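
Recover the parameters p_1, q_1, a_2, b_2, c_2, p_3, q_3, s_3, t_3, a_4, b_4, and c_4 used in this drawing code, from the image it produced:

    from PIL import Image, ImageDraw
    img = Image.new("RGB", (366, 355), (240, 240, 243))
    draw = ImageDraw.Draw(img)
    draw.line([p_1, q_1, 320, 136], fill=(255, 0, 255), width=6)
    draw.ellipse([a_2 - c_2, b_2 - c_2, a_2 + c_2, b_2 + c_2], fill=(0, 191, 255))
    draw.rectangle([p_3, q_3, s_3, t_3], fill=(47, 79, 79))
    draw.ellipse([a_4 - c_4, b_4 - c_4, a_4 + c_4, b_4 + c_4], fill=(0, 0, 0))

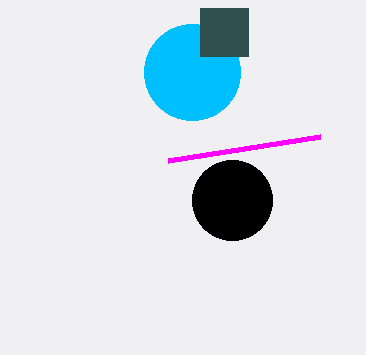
p_1 = 168
q_1 = 160
a_2 = 192
b_2 = 72
c_2 = 48
p_3 = 200
q_3 = 8
s_3 = 248
t_3 = 56
a_4 = 232
b_4 = 200
c_4 = 40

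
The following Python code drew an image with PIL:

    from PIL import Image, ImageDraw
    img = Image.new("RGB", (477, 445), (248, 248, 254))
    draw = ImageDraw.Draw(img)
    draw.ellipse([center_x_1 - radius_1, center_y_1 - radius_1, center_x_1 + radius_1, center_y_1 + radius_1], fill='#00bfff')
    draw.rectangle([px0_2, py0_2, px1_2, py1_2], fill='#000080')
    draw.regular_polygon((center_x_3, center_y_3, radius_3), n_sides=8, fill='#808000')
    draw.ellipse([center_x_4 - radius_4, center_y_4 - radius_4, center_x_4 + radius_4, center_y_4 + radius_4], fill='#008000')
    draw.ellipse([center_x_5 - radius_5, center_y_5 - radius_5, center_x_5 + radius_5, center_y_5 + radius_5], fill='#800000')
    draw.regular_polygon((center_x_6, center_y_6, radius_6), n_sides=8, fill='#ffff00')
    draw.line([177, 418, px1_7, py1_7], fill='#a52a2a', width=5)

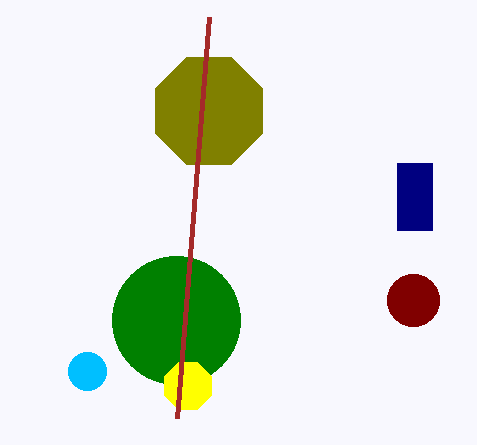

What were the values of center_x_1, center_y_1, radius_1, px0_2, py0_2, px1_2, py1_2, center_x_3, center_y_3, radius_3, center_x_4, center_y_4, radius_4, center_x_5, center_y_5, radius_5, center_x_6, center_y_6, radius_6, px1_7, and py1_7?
center_x_1 = 87
center_y_1 = 371
radius_1 = 19
px0_2 = 397
py0_2 = 163
px1_2 = 432
py1_2 = 230
center_x_3 = 209
center_y_3 = 111
radius_3 = 58
center_x_4 = 176
center_y_4 = 320
radius_4 = 64
center_x_5 = 413
center_y_5 = 300
radius_5 = 26
center_x_6 = 188
center_y_6 = 386
radius_6 = 25
px1_7 = 209
py1_7 = 17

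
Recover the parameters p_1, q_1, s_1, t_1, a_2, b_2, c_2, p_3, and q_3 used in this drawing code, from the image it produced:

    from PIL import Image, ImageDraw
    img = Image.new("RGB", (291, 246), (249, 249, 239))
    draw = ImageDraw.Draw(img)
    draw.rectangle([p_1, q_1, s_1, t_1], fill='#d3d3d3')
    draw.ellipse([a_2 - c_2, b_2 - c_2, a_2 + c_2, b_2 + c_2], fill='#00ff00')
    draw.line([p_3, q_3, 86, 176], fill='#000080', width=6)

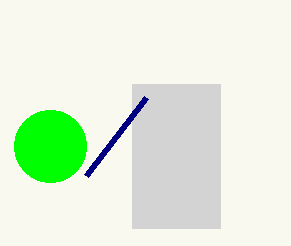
p_1 = 132; q_1 = 84; s_1 = 220; t_1 = 228; a_2 = 50; b_2 = 146; c_2 = 36; p_3 = 146; q_3 = 98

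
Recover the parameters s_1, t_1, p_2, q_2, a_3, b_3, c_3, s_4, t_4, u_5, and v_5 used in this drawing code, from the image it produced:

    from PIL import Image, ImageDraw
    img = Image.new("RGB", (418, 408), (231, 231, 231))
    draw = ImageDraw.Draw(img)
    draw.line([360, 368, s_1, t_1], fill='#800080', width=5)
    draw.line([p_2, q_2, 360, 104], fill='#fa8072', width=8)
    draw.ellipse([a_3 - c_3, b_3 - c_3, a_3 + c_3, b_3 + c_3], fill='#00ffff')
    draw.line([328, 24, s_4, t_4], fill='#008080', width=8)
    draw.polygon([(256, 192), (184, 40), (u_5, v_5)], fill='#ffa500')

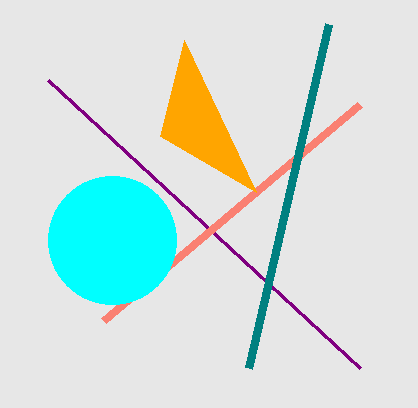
s_1 = 48; t_1 = 80; p_2 = 104; q_2 = 320; a_3 = 112; b_3 = 240; c_3 = 64; s_4 = 248; t_4 = 368; u_5 = 160; v_5 = 136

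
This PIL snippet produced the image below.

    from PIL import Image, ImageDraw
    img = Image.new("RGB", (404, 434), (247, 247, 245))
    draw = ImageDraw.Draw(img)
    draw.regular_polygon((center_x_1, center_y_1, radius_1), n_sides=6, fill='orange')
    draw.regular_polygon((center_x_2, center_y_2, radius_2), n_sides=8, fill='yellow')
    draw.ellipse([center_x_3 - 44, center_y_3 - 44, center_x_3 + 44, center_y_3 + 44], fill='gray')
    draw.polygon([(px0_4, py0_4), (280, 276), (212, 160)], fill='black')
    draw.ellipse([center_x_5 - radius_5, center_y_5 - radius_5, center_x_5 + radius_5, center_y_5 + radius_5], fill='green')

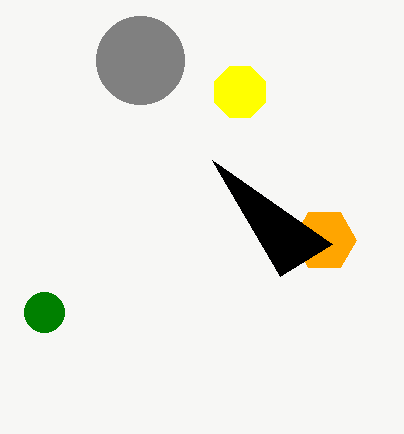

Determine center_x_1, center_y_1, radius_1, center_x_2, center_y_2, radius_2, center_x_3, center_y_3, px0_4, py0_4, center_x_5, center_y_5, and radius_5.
center_x_1 = 324, center_y_1 = 240, radius_1 = 32, center_x_2 = 240, center_y_2 = 92, radius_2 = 28, center_x_3 = 140, center_y_3 = 60, px0_4 = 332, py0_4 = 244, center_x_5 = 44, center_y_5 = 312, radius_5 = 20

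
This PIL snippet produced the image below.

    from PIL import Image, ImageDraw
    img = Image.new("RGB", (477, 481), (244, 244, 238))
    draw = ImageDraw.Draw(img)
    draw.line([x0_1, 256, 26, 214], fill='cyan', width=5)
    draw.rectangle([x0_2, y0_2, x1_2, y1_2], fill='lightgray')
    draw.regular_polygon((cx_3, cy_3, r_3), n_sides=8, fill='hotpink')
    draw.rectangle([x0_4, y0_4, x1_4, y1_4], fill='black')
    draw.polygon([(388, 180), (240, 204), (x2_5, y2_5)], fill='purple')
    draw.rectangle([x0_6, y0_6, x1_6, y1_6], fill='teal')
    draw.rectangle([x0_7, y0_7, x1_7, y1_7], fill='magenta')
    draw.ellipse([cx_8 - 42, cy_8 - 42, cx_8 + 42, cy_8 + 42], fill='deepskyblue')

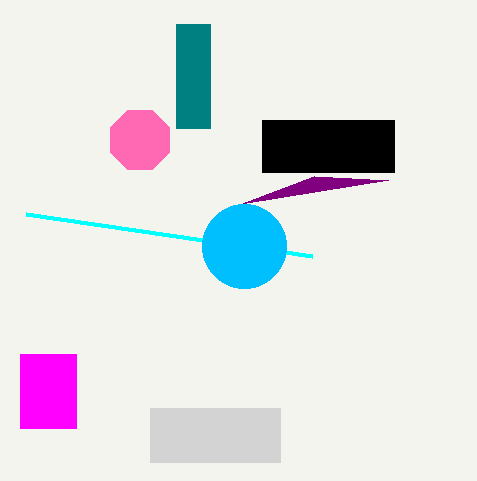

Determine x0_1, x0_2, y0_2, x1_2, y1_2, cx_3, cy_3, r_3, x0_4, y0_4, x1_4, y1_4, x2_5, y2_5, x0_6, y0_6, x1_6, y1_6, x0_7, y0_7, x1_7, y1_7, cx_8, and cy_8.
x0_1 = 312, x0_2 = 150, y0_2 = 408, x1_2 = 280, y1_2 = 462, cx_3 = 140, cy_3 = 140, r_3 = 32, x0_4 = 262, y0_4 = 120, x1_4 = 394, y1_4 = 172, x2_5 = 314, y2_5 = 176, x0_6 = 176, y0_6 = 24, x1_6 = 210, y1_6 = 128, x0_7 = 20, y0_7 = 354, x1_7 = 76, y1_7 = 428, cx_8 = 244, cy_8 = 246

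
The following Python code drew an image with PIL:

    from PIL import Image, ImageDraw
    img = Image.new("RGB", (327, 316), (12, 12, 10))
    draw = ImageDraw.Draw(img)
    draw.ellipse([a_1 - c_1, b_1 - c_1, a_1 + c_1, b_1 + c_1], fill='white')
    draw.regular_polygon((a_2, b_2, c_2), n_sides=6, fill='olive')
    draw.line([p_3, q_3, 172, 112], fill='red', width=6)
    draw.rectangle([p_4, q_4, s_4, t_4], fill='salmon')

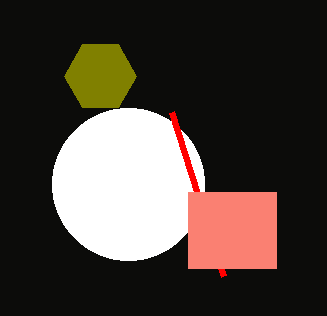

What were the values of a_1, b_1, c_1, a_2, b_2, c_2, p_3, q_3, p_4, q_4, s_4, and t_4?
a_1 = 128
b_1 = 184
c_1 = 76
a_2 = 100
b_2 = 76
c_2 = 36
p_3 = 224
q_3 = 276
p_4 = 188
q_4 = 192
s_4 = 276
t_4 = 268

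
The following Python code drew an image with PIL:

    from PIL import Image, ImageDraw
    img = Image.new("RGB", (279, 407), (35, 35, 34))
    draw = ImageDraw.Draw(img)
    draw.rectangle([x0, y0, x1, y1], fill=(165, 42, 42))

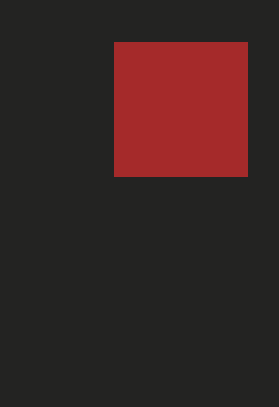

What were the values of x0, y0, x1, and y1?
x0 = 114; y0 = 42; x1 = 247; y1 = 176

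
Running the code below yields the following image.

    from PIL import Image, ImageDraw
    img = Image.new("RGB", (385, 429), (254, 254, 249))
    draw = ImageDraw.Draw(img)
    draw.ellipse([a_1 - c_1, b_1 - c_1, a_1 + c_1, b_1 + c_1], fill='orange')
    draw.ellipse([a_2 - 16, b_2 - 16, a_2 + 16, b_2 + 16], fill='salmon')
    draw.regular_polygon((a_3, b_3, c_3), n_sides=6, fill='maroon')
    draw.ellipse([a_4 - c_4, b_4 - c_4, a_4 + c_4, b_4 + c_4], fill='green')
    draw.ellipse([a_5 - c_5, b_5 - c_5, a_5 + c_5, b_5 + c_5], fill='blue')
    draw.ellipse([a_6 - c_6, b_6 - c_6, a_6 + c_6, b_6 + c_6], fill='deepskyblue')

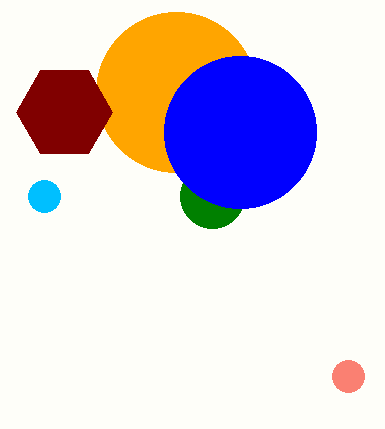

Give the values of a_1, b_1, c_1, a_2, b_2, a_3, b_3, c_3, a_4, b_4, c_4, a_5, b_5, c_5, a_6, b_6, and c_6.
a_1 = 176; b_1 = 92; c_1 = 80; a_2 = 348; b_2 = 376; a_3 = 64; b_3 = 112; c_3 = 48; a_4 = 212; b_4 = 196; c_4 = 32; a_5 = 240; b_5 = 132; c_5 = 76; a_6 = 44; b_6 = 196; c_6 = 16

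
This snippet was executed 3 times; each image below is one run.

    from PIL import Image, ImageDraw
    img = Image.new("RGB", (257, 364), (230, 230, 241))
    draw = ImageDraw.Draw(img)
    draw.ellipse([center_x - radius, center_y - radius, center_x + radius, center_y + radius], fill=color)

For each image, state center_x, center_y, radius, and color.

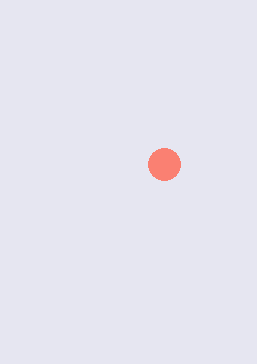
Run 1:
center_x = 164; center_y = 164; radius = 16; color = 'salmon'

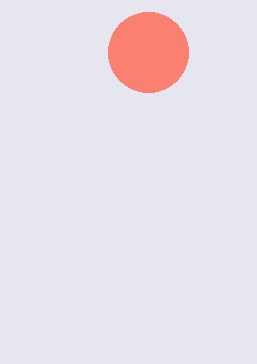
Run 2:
center_x = 148; center_y = 52; radius = 40; color = 'salmon'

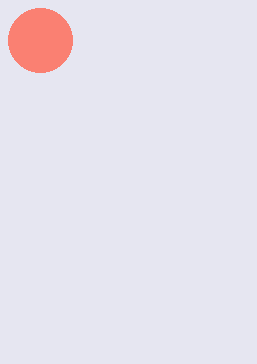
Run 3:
center_x = 40
center_y = 40
radius = 32
color = 'salmon'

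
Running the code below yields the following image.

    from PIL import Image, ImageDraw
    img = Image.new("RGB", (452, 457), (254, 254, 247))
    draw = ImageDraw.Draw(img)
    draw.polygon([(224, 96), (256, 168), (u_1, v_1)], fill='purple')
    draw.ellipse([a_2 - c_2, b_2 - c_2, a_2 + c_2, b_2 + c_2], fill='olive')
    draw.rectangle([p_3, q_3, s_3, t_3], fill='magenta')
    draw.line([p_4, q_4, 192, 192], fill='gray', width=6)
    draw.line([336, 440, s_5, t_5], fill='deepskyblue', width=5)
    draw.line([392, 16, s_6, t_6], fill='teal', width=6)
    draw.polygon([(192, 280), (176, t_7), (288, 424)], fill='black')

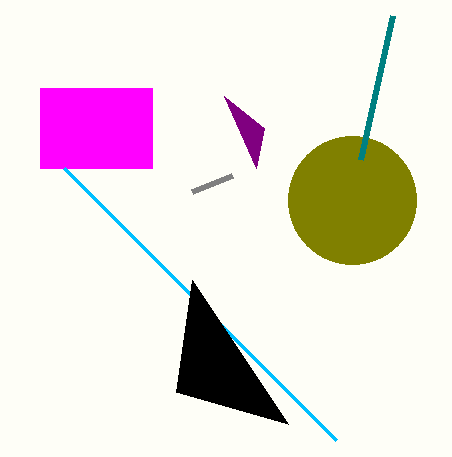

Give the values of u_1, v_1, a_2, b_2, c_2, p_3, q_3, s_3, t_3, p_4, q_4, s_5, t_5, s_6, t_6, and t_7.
u_1 = 264, v_1 = 128, a_2 = 352, b_2 = 200, c_2 = 64, p_3 = 40, q_3 = 88, s_3 = 152, t_3 = 168, p_4 = 232, q_4 = 176, s_5 = 64, t_5 = 168, s_6 = 360, t_6 = 160, t_7 = 392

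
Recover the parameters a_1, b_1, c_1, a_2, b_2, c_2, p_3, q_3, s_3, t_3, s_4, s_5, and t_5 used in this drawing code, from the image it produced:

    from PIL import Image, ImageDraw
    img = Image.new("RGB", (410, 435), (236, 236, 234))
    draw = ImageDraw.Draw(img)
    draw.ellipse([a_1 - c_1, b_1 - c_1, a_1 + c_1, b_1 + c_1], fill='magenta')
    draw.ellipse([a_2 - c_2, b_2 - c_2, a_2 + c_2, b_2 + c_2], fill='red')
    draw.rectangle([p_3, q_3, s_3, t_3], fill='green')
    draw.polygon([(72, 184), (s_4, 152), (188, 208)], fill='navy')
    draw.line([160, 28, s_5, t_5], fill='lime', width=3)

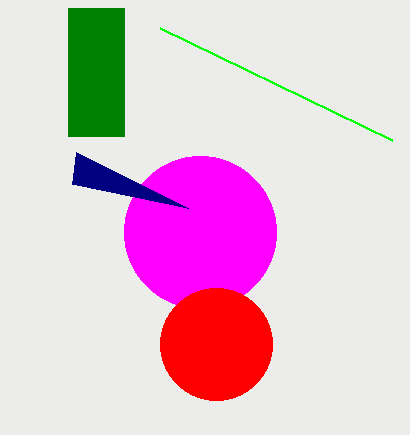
a_1 = 200; b_1 = 232; c_1 = 76; a_2 = 216; b_2 = 344; c_2 = 56; p_3 = 68; q_3 = 8; s_3 = 124; t_3 = 136; s_4 = 76; s_5 = 392; t_5 = 140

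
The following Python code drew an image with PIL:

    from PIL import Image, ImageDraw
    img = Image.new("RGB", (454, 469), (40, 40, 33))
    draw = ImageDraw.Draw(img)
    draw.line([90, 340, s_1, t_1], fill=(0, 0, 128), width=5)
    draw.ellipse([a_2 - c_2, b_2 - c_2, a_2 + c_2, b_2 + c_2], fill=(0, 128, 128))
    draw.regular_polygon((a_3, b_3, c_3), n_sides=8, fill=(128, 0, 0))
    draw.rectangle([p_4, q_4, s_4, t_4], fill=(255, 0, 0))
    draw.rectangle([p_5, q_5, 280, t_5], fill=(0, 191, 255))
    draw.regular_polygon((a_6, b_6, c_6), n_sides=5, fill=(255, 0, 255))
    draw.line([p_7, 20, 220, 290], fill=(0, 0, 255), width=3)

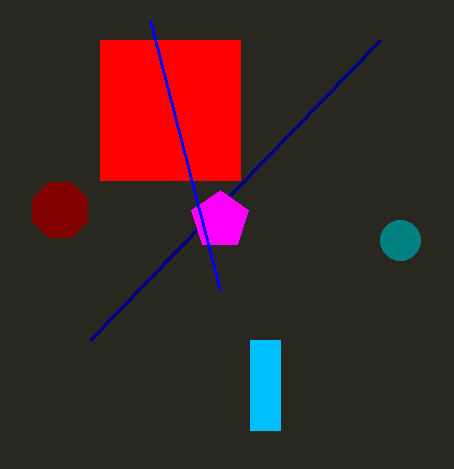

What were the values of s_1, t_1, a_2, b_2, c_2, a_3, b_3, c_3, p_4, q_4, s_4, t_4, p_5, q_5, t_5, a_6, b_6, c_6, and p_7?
s_1 = 380; t_1 = 40; a_2 = 400; b_2 = 240; c_2 = 20; a_3 = 60; b_3 = 210; c_3 = 30; p_4 = 100; q_4 = 40; s_4 = 240; t_4 = 180; p_5 = 250; q_5 = 340; t_5 = 430; a_6 = 220; b_6 = 220; c_6 = 30; p_7 = 150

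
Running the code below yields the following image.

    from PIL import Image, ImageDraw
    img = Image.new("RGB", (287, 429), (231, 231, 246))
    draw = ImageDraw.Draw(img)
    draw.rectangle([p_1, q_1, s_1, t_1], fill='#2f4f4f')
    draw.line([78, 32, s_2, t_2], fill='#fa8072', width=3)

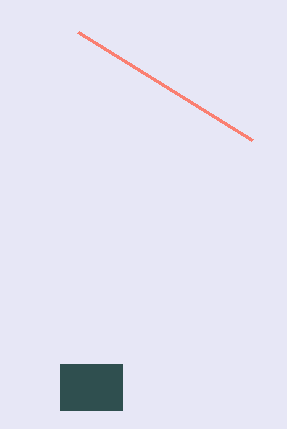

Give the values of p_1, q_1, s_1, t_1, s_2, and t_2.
p_1 = 60; q_1 = 364; s_1 = 122; t_1 = 410; s_2 = 252; t_2 = 140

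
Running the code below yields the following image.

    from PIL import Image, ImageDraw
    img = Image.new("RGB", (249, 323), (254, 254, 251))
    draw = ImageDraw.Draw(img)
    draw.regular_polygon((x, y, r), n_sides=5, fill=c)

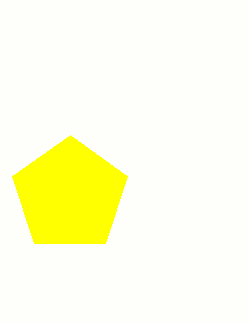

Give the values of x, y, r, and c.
x = 70, y = 195, r = 60, c = 'yellow'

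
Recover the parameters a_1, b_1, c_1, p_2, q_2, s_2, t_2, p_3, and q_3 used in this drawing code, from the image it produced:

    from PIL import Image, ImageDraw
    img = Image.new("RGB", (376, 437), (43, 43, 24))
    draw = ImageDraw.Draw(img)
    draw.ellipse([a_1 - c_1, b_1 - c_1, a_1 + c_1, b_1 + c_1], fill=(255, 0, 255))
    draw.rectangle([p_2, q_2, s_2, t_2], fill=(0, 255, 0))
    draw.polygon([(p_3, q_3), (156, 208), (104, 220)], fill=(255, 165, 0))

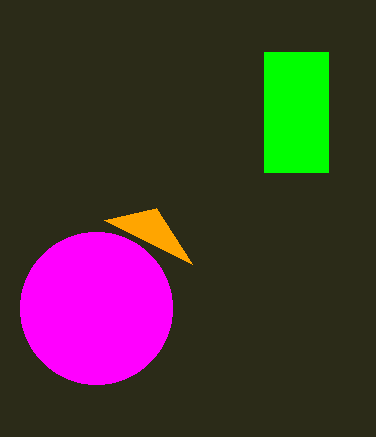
a_1 = 96; b_1 = 308; c_1 = 76; p_2 = 264; q_2 = 52; s_2 = 328; t_2 = 172; p_3 = 192; q_3 = 264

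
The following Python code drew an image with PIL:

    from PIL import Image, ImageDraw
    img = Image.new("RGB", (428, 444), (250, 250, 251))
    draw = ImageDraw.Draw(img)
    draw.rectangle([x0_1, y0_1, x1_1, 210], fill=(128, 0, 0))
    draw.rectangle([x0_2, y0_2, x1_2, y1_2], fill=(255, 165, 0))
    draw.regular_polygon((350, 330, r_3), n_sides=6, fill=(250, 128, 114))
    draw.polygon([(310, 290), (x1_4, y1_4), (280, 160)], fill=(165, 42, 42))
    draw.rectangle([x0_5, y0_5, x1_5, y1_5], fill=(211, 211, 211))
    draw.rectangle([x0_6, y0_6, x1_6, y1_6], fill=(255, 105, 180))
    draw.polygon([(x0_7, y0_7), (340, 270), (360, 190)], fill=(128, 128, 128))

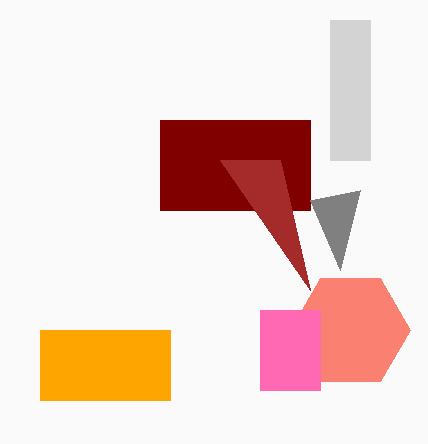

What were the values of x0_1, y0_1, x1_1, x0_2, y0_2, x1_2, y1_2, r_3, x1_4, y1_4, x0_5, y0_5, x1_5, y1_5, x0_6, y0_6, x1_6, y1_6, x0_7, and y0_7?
x0_1 = 160, y0_1 = 120, x1_1 = 310, x0_2 = 40, y0_2 = 330, x1_2 = 170, y1_2 = 400, r_3 = 60, x1_4 = 220, y1_4 = 160, x0_5 = 330, y0_5 = 20, x1_5 = 370, y1_5 = 160, x0_6 = 260, y0_6 = 310, x1_6 = 320, y1_6 = 390, x0_7 = 310, y0_7 = 200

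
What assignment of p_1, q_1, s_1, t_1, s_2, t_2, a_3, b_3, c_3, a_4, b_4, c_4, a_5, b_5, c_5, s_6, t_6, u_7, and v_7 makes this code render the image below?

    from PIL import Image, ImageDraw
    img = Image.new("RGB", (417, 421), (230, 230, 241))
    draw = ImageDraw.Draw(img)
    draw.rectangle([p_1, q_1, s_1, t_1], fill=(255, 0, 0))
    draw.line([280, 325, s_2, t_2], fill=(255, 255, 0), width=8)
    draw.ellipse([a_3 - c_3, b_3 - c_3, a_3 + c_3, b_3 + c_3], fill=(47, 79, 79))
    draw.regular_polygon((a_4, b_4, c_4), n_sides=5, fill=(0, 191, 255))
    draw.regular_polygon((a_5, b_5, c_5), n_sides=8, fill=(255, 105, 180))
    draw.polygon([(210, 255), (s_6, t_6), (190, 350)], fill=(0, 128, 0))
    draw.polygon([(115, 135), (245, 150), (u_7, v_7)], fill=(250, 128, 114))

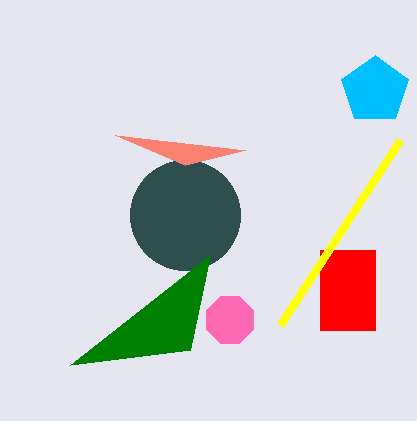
p_1 = 320; q_1 = 250; s_1 = 375; t_1 = 330; s_2 = 400; t_2 = 140; a_3 = 185; b_3 = 215; c_3 = 55; a_4 = 375; b_4 = 90; c_4 = 35; a_5 = 230; b_5 = 320; c_5 = 25; s_6 = 70; t_6 = 365; u_7 = 185; v_7 = 165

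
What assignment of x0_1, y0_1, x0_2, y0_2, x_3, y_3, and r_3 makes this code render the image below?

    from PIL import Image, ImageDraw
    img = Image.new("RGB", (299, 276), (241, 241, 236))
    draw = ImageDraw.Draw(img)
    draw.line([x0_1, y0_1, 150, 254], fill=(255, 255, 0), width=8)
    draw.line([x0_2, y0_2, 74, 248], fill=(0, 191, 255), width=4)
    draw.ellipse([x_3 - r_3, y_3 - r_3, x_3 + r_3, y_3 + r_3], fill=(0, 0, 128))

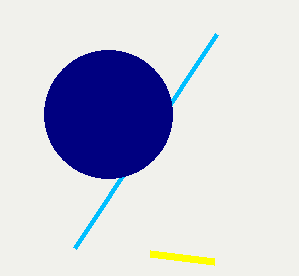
x0_1 = 214; y0_1 = 262; x0_2 = 216; y0_2 = 34; x_3 = 108; y_3 = 114; r_3 = 64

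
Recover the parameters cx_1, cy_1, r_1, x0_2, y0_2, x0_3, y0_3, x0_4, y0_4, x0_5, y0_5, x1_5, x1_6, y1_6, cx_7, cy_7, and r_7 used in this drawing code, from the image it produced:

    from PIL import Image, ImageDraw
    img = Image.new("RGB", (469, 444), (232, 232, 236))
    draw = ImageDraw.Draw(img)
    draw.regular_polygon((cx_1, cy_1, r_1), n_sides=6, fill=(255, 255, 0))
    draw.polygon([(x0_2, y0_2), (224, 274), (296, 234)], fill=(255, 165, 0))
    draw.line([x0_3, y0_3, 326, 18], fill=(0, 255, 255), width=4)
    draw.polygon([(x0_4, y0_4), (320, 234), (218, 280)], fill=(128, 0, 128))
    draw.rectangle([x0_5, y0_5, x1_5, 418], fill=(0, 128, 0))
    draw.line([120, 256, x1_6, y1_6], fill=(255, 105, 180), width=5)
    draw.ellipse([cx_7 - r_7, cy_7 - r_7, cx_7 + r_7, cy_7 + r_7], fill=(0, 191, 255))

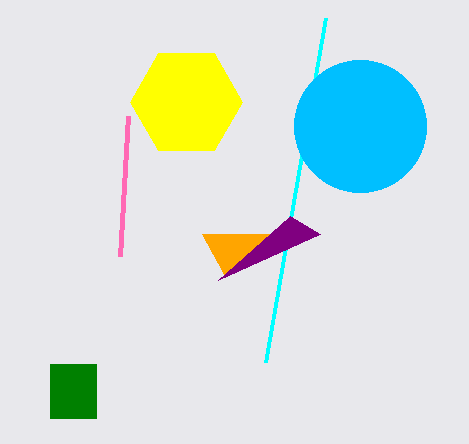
cx_1 = 186
cy_1 = 102
r_1 = 56
x0_2 = 202
y0_2 = 234
x0_3 = 266
y0_3 = 362
x0_4 = 290
y0_4 = 216
x0_5 = 50
y0_5 = 364
x1_5 = 96
x1_6 = 128
y1_6 = 116
cx_7 = 360
cy_7 = 126
r_7 = 66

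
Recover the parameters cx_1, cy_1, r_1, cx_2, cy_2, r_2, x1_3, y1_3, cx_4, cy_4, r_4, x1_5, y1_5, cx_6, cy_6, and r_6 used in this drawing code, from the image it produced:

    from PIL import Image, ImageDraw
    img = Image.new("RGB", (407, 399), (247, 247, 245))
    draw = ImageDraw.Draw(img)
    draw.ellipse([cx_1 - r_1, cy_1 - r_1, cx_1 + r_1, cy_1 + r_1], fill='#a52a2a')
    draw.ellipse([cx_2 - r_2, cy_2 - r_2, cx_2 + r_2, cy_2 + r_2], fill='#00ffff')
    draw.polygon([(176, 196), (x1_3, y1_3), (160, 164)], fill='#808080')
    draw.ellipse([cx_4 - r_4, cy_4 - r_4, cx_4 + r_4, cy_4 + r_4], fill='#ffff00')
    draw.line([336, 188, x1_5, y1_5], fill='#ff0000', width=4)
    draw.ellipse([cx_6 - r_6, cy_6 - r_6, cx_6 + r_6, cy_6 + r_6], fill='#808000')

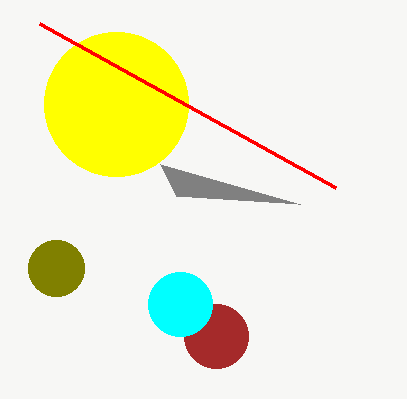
cx_1 = 216; cy_1 = 336; r_1 = 32; cx_2 = 180; cy_2 = 304; r_2 = 32; x1_3 = 300; y1_3 = 204; cx_4 = 116; cy_4 = 104; r_4 = 72; x1_5 = 40; y1_5 = 24; cx_6 = 56; cy_6 = 268; r_6 = 28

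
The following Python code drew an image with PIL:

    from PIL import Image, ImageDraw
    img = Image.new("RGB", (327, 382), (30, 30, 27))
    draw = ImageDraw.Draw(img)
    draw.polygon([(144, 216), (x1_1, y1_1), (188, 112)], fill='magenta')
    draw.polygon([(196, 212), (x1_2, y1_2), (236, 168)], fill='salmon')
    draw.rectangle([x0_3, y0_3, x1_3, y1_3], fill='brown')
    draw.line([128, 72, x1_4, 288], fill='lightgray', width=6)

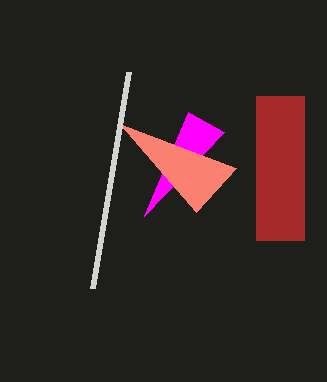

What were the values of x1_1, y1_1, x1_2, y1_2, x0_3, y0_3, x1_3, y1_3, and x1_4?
x1_1 = 224; y1_1 = 132; x1_2 = 120; y1_2 = 124; x0_3 = 256; y0_3 = 96; x1_3 = 304; y1_3 = 240; x1_4 = 92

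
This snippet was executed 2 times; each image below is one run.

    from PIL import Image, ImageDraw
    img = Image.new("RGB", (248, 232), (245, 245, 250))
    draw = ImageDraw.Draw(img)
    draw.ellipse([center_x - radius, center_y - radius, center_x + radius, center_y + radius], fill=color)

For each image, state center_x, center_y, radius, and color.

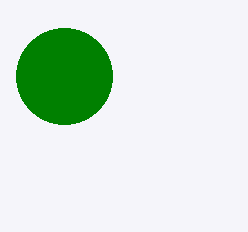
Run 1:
center_x = 64
center_y = 76
radius = 48
color = 'green'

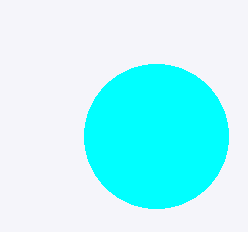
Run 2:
center_x = 156, center_y = 136, radius = 72, color = 'cyan'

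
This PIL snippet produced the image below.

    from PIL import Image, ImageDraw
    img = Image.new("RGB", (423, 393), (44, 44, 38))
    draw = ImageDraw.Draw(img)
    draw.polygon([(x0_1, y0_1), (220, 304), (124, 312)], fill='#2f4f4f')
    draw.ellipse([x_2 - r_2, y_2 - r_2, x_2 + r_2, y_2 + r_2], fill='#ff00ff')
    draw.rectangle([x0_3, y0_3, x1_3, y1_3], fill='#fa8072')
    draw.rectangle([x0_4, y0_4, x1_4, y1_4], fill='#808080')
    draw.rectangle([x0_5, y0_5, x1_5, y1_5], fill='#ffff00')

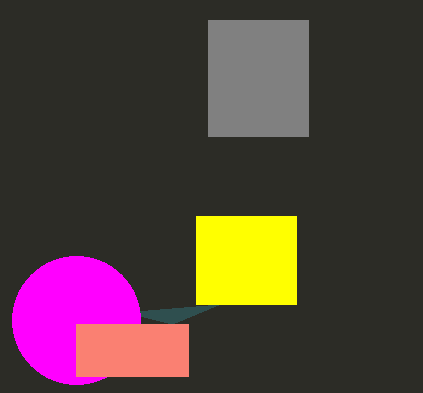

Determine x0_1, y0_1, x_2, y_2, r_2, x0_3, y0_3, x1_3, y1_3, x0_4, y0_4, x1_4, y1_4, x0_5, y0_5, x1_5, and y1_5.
x0_1 = 172
y0_1 = 324
x_2 = 76
y_2 = 320
r_2 = 64
x0_3 = 76
y0_3 = 324
x1_3 = 188
y1_3 = 376
x0_4 = 208
y0_4 = 20
x1_4 = 308
y1_4 = 136
x0_5 = 196
y0_5 = 216
x1_5 = 296
y1_5 = 304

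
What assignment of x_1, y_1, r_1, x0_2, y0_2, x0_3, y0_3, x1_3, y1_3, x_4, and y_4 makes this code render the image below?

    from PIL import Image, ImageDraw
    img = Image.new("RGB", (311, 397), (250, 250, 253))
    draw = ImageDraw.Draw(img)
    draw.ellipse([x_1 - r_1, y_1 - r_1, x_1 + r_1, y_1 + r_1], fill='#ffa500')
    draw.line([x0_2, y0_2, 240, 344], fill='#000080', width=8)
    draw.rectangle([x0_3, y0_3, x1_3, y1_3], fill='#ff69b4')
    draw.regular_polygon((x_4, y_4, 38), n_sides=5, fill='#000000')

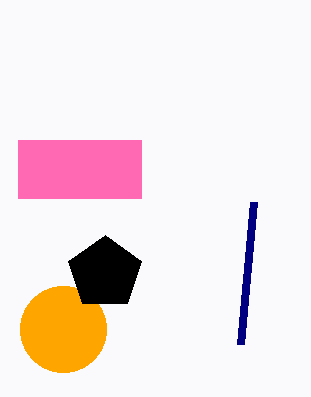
x_1 = 63
y_1 = 329
r_1 = 43
x0_2 = 253
y0_2 = 202
x0_3 = 18
y0_3 = 140
x1_3 = 141
y1_3 = 198
x_4 = 105
y_4 = 273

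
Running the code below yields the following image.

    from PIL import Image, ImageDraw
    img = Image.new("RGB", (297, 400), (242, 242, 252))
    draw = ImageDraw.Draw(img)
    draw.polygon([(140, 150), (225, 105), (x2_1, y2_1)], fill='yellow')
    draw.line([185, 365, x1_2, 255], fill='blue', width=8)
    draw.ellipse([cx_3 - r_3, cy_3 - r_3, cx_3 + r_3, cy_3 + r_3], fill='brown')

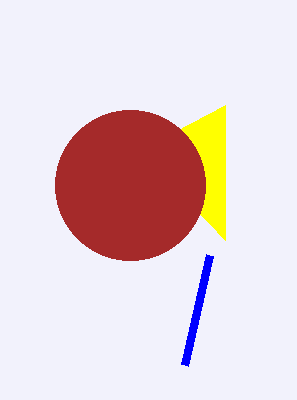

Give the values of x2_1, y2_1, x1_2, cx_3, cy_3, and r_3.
x2_1 = 225; y2_1 = 240; x1_2 = 210; cx_3 = 130; cy_3 = 185; r_3 = 75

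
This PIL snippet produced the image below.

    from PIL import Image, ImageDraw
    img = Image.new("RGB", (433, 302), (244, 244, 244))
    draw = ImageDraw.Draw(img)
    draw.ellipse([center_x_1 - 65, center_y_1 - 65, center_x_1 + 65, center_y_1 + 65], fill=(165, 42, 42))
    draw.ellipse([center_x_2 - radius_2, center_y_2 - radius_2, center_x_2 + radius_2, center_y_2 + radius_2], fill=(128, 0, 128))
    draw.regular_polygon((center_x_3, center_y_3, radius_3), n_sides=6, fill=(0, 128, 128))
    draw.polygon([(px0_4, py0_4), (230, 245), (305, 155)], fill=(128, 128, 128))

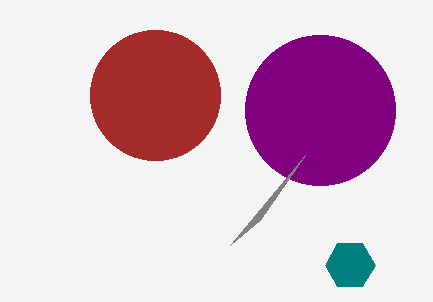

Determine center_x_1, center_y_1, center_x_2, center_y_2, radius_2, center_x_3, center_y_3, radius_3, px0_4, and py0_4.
center_x_1 = 155, center_y_1 = 95, center_x_2 = 320, center_y_2 = 110, radius_2 = 75, center_x_3 = 350, center_y_3 = 265, radius_3 = 25, px0_4 = 260, py0_4 = 220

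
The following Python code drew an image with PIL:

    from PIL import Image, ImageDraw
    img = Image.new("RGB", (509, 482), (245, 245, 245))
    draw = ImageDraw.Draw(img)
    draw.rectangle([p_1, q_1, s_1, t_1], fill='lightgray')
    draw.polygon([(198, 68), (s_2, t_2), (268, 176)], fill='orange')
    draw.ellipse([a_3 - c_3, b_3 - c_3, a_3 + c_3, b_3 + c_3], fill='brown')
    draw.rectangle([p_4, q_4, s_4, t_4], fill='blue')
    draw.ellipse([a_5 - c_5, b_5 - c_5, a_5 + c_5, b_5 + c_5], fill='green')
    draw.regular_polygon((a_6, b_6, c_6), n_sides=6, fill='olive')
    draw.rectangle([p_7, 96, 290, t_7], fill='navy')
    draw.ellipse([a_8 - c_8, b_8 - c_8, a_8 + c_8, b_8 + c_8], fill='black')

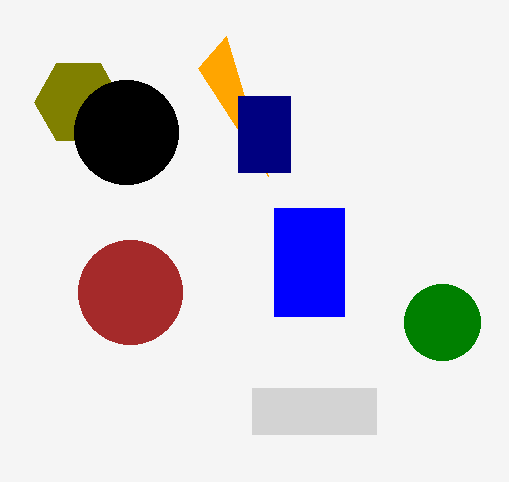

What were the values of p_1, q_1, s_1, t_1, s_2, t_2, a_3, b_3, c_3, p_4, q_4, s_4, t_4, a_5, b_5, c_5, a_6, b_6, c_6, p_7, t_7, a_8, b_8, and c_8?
p_1 = 252, q_1 = 388, s_1 = 376, t_1 = 434, s_2 = 226, t_2 = 36, a_3 = 130, b_3 = 292, c_3 = 52, p_4 = 274, q_4 = 208, s_4 = 344, t_4 = 316, a_5 = 442, b_5 = 322, c_5 = 38, a_6 = 78, b_6 = 102, c_6 = 44, p_7 = 238, t_7 = 172, a_8 = 126, b_8 = 132, c_8 = 52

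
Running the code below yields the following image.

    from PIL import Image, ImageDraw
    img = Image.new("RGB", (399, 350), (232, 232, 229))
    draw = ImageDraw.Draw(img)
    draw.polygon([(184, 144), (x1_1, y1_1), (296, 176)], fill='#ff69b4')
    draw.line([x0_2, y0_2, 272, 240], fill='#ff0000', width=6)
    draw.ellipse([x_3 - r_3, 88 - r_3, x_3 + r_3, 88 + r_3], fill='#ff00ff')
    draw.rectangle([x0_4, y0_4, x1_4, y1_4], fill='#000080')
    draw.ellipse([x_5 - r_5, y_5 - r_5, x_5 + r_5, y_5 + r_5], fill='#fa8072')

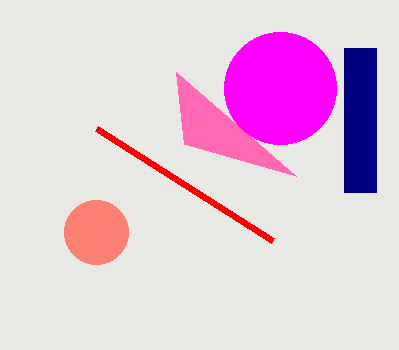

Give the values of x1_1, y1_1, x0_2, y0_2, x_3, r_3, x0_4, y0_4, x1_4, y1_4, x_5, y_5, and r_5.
x1_1 = 176
y1_1 = 72
x0_2 = 96
y0_2 = 128
x_3 = 280
r_3 = 56
x0_4 = 344
y0_4 = 48
x1_4 = 376
y1_4 = 192
x_5 = 96
y_5 = 232
r_5 = 32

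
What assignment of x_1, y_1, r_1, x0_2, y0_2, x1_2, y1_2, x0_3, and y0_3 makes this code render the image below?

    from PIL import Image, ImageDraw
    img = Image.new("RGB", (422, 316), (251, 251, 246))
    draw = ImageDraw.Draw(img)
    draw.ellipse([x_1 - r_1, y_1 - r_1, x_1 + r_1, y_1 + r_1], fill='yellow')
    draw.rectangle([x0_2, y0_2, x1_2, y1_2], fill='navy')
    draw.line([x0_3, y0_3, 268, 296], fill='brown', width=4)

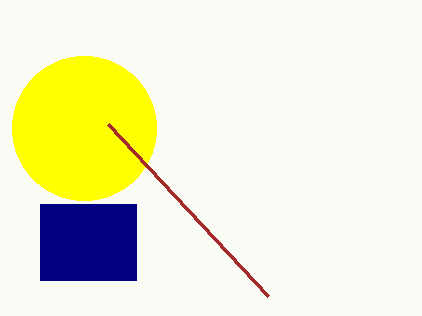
x_1 = 84
y_1 = 128
r_1 = 72
x0_2 = 40
y0_2 = 204
x1_2 = 136
y1_2 = 280
x0_3 = 108
y0_3 = 124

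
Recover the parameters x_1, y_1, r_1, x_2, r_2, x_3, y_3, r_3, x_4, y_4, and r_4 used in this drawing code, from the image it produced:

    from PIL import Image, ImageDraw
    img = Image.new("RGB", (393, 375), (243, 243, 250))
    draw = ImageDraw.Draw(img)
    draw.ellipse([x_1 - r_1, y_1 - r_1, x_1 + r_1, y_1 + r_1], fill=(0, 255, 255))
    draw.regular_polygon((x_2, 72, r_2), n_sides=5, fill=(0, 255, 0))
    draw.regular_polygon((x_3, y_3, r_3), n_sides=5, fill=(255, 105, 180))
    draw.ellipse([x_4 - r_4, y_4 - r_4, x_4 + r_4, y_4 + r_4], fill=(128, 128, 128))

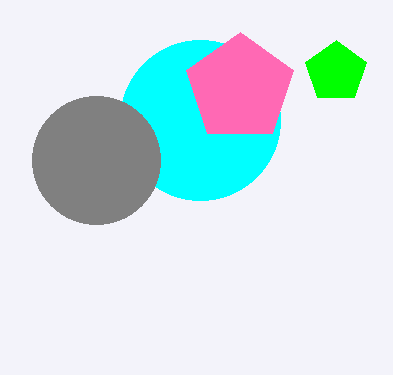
x_1 = 200
y_1 = 120
r_1 = 80
x_2 = 336
r_2 = 32
x_3 = 240
y_3 = 88
r_3 = 56
x_4 = 96
y_4 = 160
r_4 = 64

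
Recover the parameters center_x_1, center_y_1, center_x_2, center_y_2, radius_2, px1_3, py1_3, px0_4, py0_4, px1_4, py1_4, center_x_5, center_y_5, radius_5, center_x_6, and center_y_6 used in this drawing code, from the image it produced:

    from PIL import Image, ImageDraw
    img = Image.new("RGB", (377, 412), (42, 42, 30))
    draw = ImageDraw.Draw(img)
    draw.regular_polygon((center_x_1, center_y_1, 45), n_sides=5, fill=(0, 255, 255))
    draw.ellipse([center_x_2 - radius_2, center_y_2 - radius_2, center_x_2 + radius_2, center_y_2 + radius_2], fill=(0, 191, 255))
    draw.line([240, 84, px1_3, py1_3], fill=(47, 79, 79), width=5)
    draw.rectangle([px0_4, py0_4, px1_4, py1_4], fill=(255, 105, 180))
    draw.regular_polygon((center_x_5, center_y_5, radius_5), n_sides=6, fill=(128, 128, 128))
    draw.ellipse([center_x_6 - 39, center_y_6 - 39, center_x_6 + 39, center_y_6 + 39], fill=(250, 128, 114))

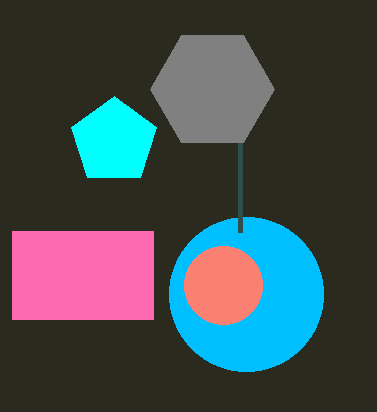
center_x_1 = 114, center_y_1 = 141, center_x_2 = 246, center_y_2 = 294, radius_2 = 77, px1_3 = 240, py1_3 = 232, px0_4 = 12, py0_4 = 231, px1_4 = 153, py1_4 = 319, center_x_5 = 212, center_y_5 = 89, radius_5 = 62, center_x_6 = 223, center_y_6 = 285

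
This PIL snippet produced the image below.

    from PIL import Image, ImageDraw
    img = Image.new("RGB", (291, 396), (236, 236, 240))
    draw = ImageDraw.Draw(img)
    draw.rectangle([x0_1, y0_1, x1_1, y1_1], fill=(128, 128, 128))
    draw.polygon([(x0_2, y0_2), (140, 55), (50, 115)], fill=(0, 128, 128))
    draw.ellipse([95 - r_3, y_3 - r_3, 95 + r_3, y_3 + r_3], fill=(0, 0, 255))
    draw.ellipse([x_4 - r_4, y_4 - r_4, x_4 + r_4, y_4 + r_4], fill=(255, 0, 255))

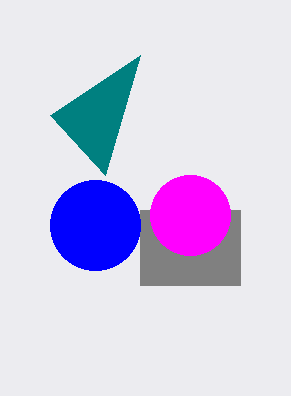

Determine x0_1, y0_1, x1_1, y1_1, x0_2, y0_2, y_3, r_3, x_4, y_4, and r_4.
x0_1 = 140; y0_1 = 210; x1_1 = 240; y1_1 = 285; x0_2 = 105; y0_2 = 175; y_3 = 225; r_3 = 45; x_4 = 190; y_4 = 215; r_4 = 40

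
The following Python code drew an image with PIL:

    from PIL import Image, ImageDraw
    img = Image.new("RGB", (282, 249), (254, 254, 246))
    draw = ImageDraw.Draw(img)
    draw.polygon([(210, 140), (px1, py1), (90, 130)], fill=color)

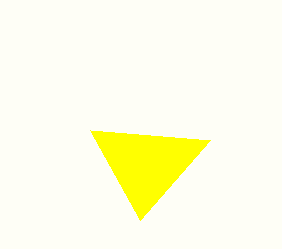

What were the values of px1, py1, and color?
px1 = 140; py1 = 220; color = 'yellow'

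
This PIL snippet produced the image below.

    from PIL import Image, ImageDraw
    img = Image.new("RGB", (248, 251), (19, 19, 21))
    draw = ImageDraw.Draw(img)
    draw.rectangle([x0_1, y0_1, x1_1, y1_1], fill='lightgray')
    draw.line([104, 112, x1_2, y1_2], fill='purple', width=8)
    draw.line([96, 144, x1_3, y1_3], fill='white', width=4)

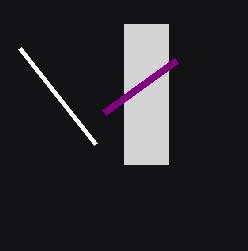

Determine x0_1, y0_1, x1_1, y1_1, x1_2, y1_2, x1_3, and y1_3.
x0_1 = 124, y0_1 = 24, x1_1 = 168, y1_1 = 164, x1_2 = 176, y1_2 = 60, x1_3 = 20, y1_3 = 48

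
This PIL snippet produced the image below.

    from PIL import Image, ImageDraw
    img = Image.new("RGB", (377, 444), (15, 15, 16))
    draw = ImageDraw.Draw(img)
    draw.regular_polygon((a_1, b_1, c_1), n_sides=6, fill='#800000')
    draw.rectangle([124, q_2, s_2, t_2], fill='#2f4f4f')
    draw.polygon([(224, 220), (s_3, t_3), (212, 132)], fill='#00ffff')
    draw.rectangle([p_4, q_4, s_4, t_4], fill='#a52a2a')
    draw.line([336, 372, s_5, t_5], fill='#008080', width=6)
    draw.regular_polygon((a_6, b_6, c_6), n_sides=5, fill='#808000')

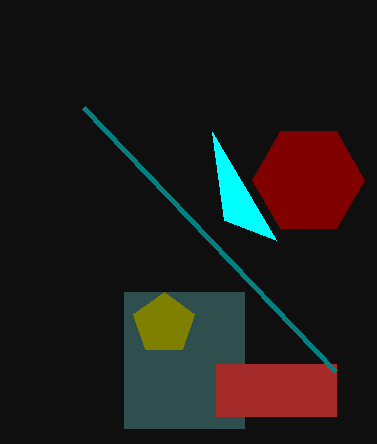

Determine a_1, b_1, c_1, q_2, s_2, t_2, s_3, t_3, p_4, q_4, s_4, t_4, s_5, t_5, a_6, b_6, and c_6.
a_1 = 308, b_1 = 180, c_1 = 56, q_2 = 292, s_2 = 244, t_2 = 428, s_3 = 276, t_3 = 240, p_4 = 216, q_4 = 364, s_4 = 336, t_4 = 416, s_5 = 84, t_5 = 108, a_6 = 164, b_6 = 324, c_6 = 32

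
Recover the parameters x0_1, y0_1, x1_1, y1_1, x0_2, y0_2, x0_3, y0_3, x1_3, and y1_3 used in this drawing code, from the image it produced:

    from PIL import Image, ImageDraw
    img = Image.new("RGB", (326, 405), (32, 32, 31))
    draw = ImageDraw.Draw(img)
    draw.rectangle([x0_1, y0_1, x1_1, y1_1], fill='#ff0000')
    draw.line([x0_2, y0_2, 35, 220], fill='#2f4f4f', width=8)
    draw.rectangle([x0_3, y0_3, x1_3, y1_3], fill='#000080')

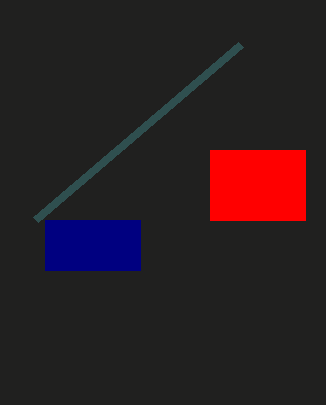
x0_1 = 210; y0_1 = 150; x1_1 = 305; y1_1 = 220; x0_2 = 240; y0_2 = 45; x0_3 = 45; y0_3 = 220; x1_3 = 140; y1_3 = 270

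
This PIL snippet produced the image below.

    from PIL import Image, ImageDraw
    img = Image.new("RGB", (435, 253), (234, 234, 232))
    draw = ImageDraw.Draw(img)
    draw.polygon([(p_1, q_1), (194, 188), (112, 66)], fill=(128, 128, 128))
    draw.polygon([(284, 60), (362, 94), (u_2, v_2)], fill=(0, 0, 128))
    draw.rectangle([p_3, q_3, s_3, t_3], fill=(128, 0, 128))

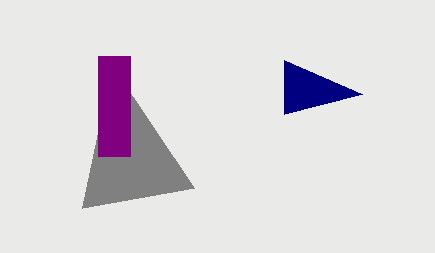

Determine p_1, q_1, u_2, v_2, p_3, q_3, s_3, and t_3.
p_1 = 82, q_1 = 208, u_2 = 284, v_2 = 114, p_3 = 98, q_3 = 56, s_3 = 130, t_3 = 156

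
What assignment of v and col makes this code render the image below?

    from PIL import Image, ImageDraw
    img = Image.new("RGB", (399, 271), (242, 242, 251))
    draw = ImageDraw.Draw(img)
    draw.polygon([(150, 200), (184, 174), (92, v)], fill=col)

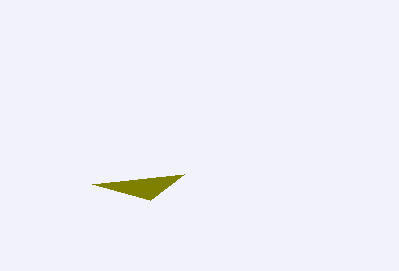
v = 184, col = 'olive'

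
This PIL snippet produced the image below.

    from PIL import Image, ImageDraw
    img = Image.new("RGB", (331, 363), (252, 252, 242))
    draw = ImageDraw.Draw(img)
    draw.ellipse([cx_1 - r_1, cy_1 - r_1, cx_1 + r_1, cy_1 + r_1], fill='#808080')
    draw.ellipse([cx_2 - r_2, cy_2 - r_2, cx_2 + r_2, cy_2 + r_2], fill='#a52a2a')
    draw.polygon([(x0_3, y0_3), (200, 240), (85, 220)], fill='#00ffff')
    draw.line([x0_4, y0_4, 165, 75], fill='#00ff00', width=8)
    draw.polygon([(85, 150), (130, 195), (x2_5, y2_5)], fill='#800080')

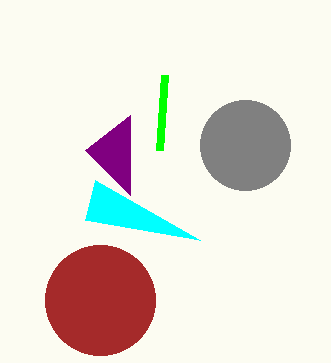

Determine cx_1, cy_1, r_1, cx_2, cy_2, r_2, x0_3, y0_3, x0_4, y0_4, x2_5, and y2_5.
cx_1 = 245; cy_1 = 145; r_1 = 45; cx_2 = 100; cy_2 = 300; r_2 = 55; x0_3 = 95; y0_3 = 180; x0_4 = 160; y0_4 = 150; x2_5 = 130; y2_5 = 115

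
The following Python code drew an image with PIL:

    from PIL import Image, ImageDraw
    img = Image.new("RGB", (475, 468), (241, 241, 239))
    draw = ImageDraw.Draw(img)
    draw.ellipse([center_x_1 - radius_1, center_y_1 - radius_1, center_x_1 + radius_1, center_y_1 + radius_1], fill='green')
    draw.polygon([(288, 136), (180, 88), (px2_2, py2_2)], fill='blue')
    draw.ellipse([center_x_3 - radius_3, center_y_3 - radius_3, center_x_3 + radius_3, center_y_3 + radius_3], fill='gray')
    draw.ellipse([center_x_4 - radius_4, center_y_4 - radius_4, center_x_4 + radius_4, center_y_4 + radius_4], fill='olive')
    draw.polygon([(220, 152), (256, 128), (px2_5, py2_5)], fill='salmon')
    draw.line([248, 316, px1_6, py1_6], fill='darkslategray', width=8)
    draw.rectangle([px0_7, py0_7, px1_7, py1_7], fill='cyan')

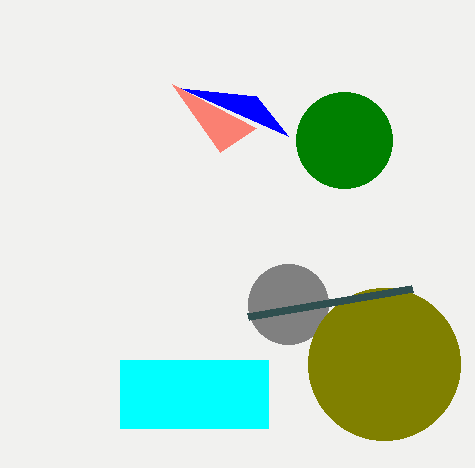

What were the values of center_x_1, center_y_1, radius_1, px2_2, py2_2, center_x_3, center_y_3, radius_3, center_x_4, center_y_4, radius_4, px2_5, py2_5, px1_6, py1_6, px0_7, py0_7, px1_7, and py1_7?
center_x_1 = 344; center_y_1 = 140; radius_1 = 48; px2_2 = 256; py2_2 = 96; center_x_3 = 288; center_y_3 = 304; radius_3 = 40; center_x_4 = 384; center_y_4 = 364; radius_4 = 76; px2_5 = 172; py2_5 = 84; px1_6 = 412; py1_6 = 288; px0_7 = 120; py0_7 = 360; px1_7 = 268; py1_7 = 428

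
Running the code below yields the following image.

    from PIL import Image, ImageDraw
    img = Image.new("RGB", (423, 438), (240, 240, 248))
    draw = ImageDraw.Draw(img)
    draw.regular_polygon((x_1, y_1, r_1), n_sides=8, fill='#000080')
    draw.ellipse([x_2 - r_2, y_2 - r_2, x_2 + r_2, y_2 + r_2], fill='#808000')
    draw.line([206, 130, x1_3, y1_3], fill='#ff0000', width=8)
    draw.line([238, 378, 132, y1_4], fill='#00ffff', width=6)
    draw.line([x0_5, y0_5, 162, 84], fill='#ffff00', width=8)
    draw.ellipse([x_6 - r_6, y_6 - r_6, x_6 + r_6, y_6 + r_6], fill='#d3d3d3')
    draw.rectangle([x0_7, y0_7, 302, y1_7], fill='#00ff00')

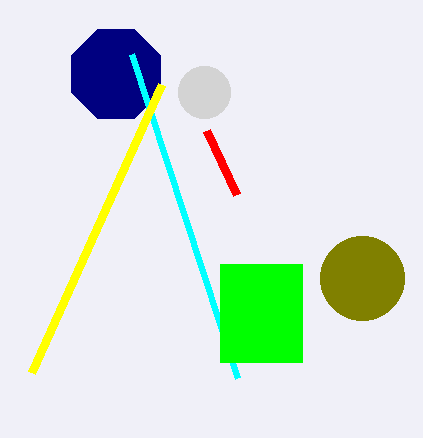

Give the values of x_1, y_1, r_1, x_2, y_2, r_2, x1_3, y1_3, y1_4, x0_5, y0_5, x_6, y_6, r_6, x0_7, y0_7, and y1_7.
x_1 = 116, y_1 = 74, r_1 = 48, x_2 = 362, y_2 = 278, r_2 = 42, x1_3 = 236, y1_3 = 194, y1_4 = 54, x0_5 = 32, y0_5 = 372, x_6 = 204, y_6 = 92, r_6 = 26, x0_7 = 220, y0_7 = 264, y1_7 = 362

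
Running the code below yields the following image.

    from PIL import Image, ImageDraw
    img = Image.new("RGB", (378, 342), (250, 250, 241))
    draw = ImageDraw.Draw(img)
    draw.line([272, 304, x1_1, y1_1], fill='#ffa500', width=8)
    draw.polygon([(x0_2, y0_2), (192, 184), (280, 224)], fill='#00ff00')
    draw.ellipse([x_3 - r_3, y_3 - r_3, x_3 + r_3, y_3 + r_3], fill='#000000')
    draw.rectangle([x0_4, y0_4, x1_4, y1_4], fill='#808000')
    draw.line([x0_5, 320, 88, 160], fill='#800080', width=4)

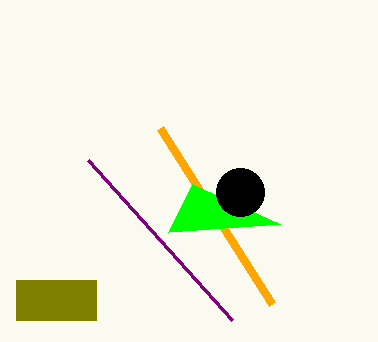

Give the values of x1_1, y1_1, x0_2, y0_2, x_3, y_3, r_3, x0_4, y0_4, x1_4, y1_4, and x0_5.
x1_1 = 160; y1_1 = 128; x0_2 = 168; y0_2 = 232; x_3 = 240; y_3 = 192; r_3 = 24; x0_4 = 16; y0_4 = 280; x1_4 = 96; y1_4 = 320; x0_5 = 232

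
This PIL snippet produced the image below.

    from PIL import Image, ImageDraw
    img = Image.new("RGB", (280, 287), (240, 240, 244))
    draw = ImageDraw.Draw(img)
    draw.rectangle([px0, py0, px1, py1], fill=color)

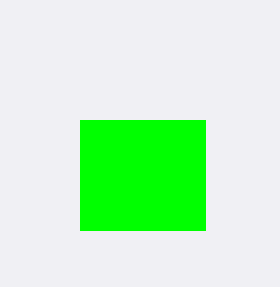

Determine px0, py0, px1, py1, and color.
px0 = 80
py0 = 120
px1 = 205
py1 = 230
color = 'lime'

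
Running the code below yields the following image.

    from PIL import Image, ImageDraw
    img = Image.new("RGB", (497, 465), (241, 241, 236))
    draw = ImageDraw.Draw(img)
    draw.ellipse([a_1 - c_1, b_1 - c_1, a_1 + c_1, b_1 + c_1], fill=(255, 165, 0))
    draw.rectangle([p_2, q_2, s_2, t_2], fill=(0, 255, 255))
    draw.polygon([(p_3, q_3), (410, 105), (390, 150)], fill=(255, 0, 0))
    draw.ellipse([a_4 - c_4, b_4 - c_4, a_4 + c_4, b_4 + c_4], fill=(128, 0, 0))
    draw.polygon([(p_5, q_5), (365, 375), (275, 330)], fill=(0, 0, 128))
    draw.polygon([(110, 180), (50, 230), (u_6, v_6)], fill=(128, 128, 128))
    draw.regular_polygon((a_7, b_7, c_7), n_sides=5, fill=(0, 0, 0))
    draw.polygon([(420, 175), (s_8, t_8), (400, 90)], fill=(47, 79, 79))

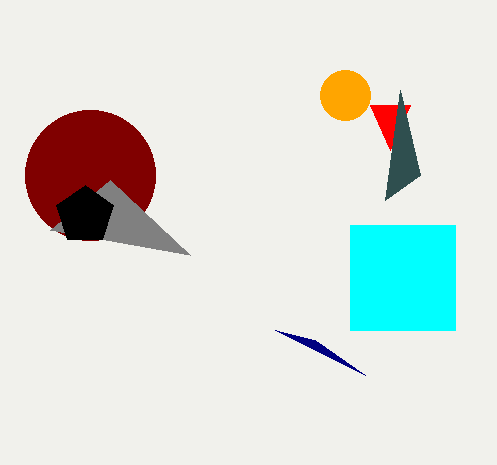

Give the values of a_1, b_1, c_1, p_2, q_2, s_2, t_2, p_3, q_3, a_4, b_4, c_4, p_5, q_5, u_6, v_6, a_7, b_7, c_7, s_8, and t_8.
a_1 = 345, b_1 = 95, c_1 = 25, p_2 = 350, q_2 = 225, s_2 = 455, t_2 = 330, p_3 = 370, q_3 = 105, a_4 = 90, b_4 = 175, c_4 = 65, p_5 = 315, q_5 = 340, u_6 = 190, v_6 = 255, a_7 = 85, b_7 = 215, c_7 = 30, s_8 = 385, t_8 = 200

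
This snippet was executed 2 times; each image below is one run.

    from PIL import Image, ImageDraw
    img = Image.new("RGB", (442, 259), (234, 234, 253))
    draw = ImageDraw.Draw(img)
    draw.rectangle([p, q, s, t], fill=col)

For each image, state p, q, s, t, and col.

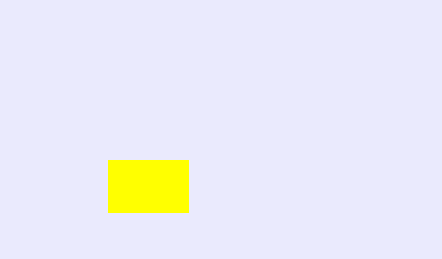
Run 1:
p = 108; q = 160; s = 188; t = 212; col = 'yellow'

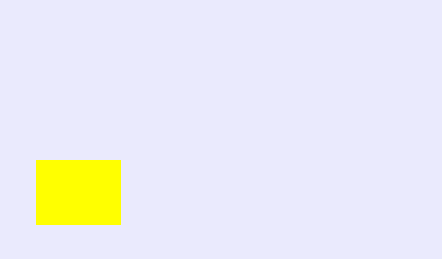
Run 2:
p = 36; q = 160; s = 120; t = 224; col = 'yellow'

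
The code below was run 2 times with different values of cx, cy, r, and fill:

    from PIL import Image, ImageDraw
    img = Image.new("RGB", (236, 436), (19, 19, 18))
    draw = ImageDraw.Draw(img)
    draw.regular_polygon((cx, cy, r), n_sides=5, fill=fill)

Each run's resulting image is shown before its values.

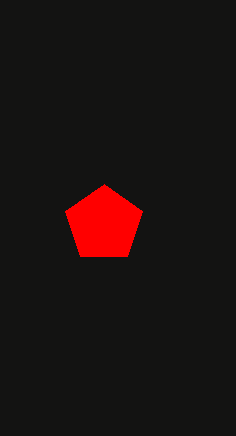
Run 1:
cx = 104; cy = 224; r = 40; fill = 'red'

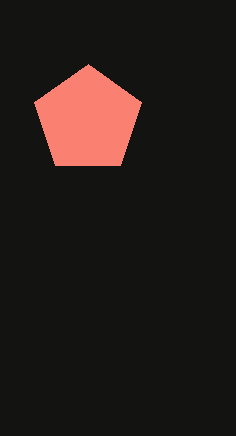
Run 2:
cx = 88; cy = 120; r = 56; fill = 'salmon'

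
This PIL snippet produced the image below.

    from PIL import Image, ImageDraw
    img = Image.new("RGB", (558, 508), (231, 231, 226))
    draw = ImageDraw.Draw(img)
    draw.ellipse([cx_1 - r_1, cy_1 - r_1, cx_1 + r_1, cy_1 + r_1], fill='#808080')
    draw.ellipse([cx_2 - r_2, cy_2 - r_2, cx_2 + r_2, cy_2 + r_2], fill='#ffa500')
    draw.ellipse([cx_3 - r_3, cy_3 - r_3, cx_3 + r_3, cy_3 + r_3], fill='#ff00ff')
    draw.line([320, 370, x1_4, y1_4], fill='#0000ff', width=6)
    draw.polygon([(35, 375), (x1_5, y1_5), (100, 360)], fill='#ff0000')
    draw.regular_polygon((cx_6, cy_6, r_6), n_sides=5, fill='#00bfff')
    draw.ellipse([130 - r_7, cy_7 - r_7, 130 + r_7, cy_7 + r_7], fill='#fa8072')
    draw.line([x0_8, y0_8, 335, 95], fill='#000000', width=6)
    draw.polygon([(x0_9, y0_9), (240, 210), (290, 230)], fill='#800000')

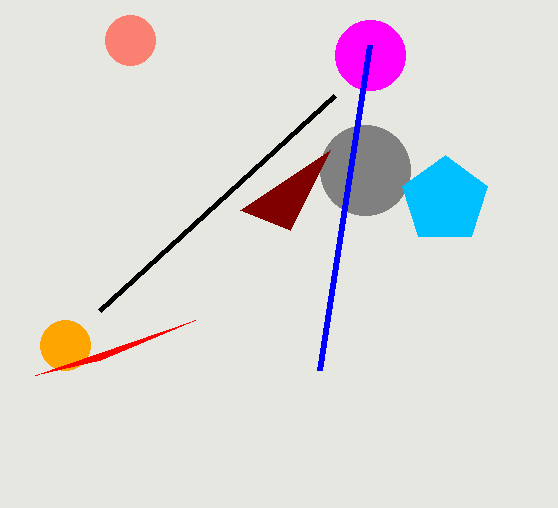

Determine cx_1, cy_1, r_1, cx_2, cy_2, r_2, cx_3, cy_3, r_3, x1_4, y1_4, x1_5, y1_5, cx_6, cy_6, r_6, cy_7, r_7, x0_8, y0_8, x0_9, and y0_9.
cx_1 = 365, cy_1 = 170, r_1 = 45, cx_2 = 65, cy_2 = 345, r_2 = 25, cx_3 = 370, cy_3 = 55, r_3 = 35, x1_4 = 370, y1_4 = 45, x1_5 = 195, y1_5 = 320, cx_6 = 445, cy_6 = 200, r_6 = 45, cy_7 = 40, r_7 = 25, x0_8 = 100, y0_8 = 310, x0_9 = 330, y0_9 = 150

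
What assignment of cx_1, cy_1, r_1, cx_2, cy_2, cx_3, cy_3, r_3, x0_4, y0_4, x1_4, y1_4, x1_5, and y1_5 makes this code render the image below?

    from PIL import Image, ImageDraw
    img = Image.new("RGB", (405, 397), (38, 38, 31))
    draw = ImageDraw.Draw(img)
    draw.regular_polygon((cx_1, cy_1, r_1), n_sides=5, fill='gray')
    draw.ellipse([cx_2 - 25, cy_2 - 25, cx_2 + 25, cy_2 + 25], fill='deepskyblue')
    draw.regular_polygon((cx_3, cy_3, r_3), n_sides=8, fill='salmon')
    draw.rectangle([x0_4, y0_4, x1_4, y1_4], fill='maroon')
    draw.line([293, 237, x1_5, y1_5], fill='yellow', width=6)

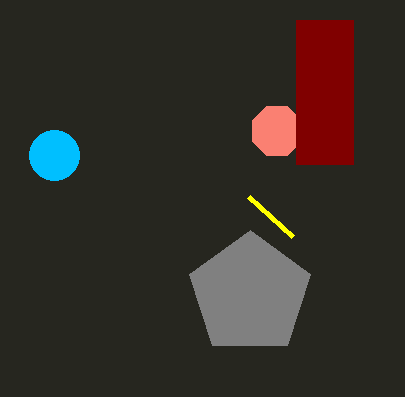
cx_1 = 250, cy_1 = 294, r_1 = 64, cx_2 = 54, cy_2 = 155, cx_3 = 277, cy_3 = 131, r_3 = 27, x0_4 = 296, y0_4 = 20, x1_4 = 353, y1_4 = 164, x1_5 = 249, y1_5 = 197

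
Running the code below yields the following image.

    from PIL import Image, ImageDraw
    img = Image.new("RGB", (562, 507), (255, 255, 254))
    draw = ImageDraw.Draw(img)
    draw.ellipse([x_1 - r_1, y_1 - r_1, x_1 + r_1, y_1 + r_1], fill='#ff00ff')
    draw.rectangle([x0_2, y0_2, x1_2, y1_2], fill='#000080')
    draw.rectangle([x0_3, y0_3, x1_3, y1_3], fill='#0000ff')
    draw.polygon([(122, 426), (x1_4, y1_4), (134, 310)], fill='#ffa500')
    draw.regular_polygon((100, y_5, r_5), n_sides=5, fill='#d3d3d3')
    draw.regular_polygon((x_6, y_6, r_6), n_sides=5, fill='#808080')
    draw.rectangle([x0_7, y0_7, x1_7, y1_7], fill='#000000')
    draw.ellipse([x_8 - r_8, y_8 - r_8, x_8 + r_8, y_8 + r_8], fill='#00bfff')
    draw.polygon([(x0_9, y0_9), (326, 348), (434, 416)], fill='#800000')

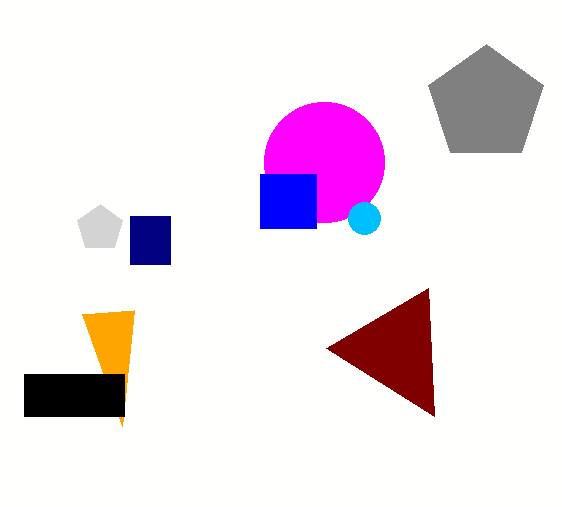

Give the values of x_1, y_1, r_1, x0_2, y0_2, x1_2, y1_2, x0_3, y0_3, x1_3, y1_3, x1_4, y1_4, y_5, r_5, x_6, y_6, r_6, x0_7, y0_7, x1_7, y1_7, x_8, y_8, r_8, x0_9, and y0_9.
x_1 = 324; y_1 = 162; r_1 = 60; x0_2 = 130; y0_2 = 216; x1_2 = 170; y1_2 = 264; x0_3 = 260; y0_3 = 174; x1_3 = 316; y1_3 = 228; x1_4 = 82; y1_4 = 314; y_5 = 228; r_5 = 24; x_6 = 486; y_6 = 104; r_6 = 60; x0_7 = 24; y0_7 = 374; x1_7 = 124; y1_7 = 416; x_8 = 364; y_8 = 218; r_8 = 16; x0_9 = 428; y0_9 = 288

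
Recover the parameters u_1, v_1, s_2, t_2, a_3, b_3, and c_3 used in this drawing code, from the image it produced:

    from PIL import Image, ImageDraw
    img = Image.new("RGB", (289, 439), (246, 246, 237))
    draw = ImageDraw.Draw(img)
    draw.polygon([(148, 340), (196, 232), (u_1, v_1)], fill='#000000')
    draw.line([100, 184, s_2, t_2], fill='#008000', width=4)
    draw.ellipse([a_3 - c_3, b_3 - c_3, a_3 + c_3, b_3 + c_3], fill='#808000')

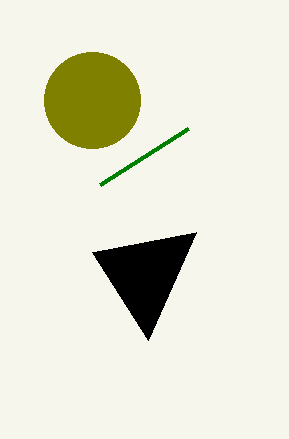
u_1 = 92, v_1 = 252, s_2 = 188, t_2 = 128, a_3 = 92, b_3 = 100, c_3 = 48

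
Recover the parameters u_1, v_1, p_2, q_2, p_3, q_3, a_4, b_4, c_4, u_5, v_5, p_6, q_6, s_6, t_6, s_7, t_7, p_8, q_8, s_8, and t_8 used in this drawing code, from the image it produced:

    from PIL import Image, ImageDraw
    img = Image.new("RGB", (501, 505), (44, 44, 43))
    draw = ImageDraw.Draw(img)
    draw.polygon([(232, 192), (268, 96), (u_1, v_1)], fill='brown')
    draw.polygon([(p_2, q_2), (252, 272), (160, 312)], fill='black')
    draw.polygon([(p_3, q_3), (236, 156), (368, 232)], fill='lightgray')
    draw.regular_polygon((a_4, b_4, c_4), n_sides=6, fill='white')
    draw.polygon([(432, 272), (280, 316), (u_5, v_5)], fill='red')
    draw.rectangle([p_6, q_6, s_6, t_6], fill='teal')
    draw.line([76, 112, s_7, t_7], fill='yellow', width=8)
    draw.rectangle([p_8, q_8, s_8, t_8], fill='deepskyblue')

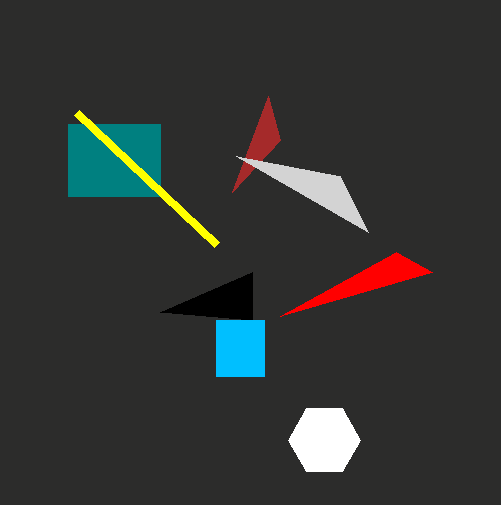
u_1 = 280
v_1 = 140
p_2 = 252
q_2 = 320
p_3 = 340
q_3 = 176
a_4 = 324
b_4 = 440
c_4 = 36
u_5 = 396
v_5 = 252
p_6 = 68
q_6 = 124
s_6 = 160
t_6 = 196
s_7 = 216
t_7 = 244
p_8 = 216
q_8 = 320
s_8 = 264
t_8 = 376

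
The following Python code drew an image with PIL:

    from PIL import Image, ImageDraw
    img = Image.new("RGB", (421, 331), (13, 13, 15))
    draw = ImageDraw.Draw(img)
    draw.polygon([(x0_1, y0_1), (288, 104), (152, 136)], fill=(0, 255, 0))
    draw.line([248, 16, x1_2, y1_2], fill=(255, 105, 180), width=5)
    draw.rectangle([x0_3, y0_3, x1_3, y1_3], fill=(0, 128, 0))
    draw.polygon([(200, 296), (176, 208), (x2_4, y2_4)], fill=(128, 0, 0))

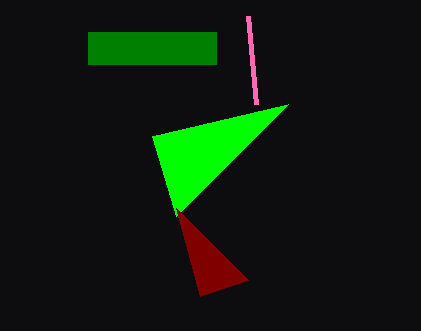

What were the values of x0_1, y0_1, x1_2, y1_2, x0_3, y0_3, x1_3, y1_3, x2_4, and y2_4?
x0_1 = 176
y0_1 = 216
x1_2 = 256
y1_2 = 104
x0_3 = 88
y0_3 = 32
x1_3 = 216
y1_3 = 64
x2_4 = 248
y2_4 = 280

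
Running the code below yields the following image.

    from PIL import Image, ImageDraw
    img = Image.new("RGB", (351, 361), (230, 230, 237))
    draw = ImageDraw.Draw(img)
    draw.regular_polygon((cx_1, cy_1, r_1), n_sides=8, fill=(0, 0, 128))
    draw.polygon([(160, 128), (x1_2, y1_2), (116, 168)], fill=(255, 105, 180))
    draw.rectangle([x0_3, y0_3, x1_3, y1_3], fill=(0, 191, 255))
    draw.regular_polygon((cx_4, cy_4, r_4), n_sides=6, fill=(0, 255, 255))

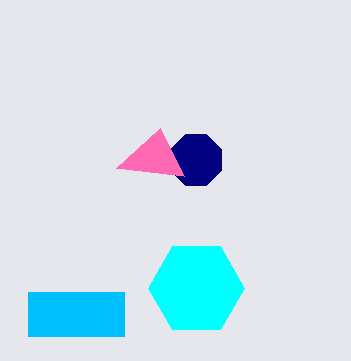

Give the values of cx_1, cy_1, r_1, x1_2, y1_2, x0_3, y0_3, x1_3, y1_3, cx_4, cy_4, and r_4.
cx_1 = 196, cy_1 = 160, r_1 = 28, x1_2 = 184, y1_2 = 176, x0_3 = 28, y0_3 = 292, x1_3 = 124, y1_3 = 336, cx_4 = 196, cy_4 = 288, r_4 = 48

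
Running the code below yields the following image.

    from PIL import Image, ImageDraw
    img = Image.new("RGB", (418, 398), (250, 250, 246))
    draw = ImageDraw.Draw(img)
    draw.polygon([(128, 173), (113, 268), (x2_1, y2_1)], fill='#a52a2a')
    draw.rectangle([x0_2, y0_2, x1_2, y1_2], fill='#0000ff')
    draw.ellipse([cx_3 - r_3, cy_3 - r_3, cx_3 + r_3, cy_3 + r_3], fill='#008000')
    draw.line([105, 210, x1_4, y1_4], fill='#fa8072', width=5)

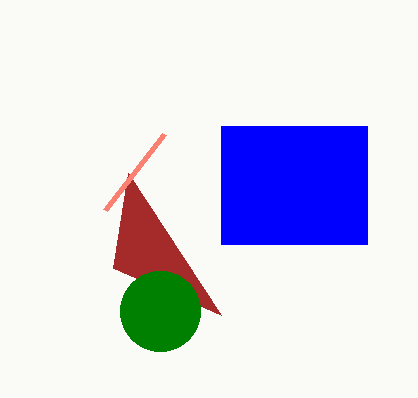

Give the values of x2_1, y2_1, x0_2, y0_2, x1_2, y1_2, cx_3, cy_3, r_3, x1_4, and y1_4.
x2_1 = 221, y2_1 = 315, x0_2 = 221, y0_2 = 126, x1_2 = 367, y1_2 = 244, cx_3 = 160, cy_3 = 311, r_3 = 40, x1_4 = 164, y1_4 = 134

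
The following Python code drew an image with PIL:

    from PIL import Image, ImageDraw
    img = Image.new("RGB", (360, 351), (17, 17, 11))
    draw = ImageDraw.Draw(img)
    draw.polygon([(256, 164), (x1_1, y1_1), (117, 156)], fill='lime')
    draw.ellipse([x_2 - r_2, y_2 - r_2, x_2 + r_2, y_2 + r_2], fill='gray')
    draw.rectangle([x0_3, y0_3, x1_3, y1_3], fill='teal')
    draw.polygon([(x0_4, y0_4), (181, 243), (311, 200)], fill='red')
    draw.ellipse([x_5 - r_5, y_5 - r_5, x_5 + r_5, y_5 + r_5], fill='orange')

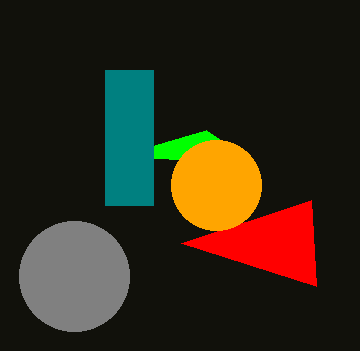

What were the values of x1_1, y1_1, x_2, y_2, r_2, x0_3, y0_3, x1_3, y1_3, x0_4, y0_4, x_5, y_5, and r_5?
x1_1 = 206, y1_1 = 130, x_2 = 74, y_2 = 276, r_2 = 55, x0_3 = 105, y0_3 = 70, x1_3 = 153, y1_3 = 205, x0_4 = 316, y0_4 = 286, x_5 = 216, y_5 = 185, r_5 = 45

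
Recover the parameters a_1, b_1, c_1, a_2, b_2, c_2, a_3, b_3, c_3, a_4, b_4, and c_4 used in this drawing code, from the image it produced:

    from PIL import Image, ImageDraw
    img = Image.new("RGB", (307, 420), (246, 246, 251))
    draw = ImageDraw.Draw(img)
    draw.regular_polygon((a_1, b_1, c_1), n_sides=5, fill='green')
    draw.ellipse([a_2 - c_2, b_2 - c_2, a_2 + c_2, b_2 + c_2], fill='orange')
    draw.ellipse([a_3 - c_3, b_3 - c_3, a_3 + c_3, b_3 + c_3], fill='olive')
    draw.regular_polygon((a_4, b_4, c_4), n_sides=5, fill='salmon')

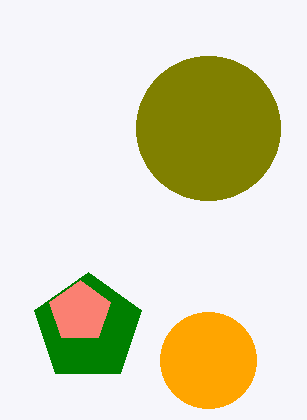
a_1 = 88, b_1 = 328, c_1 = 56, a_2 = 208, b_2 = 360, c_2 = 48, a_3 = 208, b_3 = 128, c_3 = 72, a_4 = 80, b_4 = 312, c_4 = 32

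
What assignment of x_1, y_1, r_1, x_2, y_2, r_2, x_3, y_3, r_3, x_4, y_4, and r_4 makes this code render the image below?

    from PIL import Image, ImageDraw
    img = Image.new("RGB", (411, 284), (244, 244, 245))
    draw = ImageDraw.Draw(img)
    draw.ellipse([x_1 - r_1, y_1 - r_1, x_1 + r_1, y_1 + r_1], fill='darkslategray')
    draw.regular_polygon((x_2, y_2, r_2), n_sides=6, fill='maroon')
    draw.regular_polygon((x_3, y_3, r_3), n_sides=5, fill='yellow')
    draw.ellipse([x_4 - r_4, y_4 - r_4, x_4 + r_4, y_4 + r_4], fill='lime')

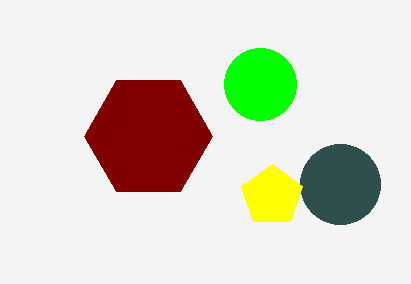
x_1 = 340, y_1 = 184, r_1 = 40, x_2 = 148, y_2 = 136, r_2 = 64, x_3 = 272, y_3 = 196, r_3 = 32, x_4 = 260, y_4 = 84, r_4 = 36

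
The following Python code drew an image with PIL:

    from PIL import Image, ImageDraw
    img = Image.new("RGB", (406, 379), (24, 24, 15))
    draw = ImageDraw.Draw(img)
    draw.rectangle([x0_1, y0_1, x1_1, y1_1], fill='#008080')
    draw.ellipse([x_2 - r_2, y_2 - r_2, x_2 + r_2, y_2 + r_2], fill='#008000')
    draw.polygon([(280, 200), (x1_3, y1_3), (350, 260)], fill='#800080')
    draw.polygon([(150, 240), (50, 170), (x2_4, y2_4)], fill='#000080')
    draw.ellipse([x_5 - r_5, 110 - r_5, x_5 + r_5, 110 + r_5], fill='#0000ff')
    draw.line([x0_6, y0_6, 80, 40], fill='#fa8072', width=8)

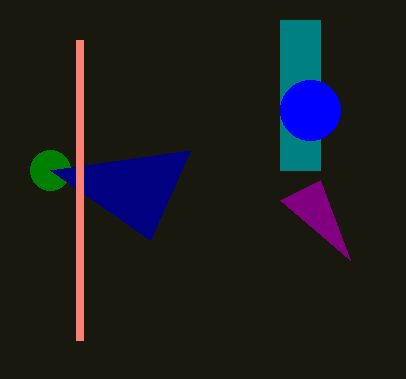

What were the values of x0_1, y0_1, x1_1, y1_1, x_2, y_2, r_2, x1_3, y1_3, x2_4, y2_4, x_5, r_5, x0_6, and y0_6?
x0_1 = 280
y0_1 = 20
x1_1 = 320
y1_1 = 170
x_2 = 50
y_2 = 170
r_2 = 20
x1_3 = 320
y1_3 = 180
x2_4 = 190
y2_4 = 150
x_5 = 310
r_5 = 30
x0_6 = 80
y0_6 = 340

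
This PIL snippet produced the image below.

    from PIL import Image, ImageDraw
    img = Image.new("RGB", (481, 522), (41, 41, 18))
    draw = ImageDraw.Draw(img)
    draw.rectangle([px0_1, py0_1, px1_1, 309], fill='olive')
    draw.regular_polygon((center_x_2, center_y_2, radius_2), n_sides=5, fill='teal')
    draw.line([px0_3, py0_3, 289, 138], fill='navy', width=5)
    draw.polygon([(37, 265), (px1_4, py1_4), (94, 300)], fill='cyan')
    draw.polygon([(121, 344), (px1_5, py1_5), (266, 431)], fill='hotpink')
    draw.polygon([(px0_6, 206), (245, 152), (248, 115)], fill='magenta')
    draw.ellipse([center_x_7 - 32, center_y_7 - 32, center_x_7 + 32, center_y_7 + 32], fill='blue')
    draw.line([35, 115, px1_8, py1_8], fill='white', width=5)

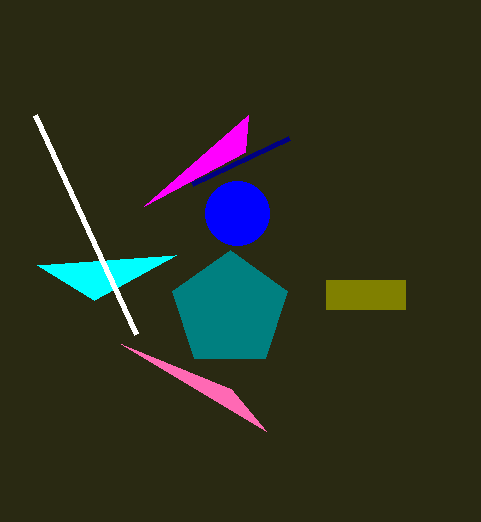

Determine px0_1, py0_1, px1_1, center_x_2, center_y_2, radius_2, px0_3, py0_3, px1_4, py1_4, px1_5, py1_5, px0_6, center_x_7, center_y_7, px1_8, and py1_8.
px0_1 = 326
py0_1 = 280
px1_1 = 405
center_x_2 = 230
center_y_2 = 310
radius_2 = 60
px0_3 = 192
py0_3 = 184
px1_4 = 176
py1_4 = 255
px1_5 = 231
py1_5 = 389
px0_6 = 144
center_x_7 = 237
center_y_7 = 213
px1_8 = 136
py1_8 = 334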